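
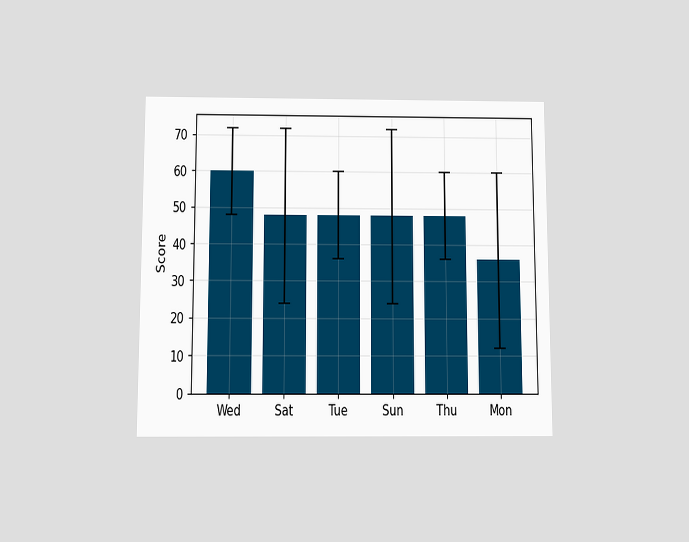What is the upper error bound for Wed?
72

The chart is viewed slightly from below. The Wed bar's upper whisker reaches 72.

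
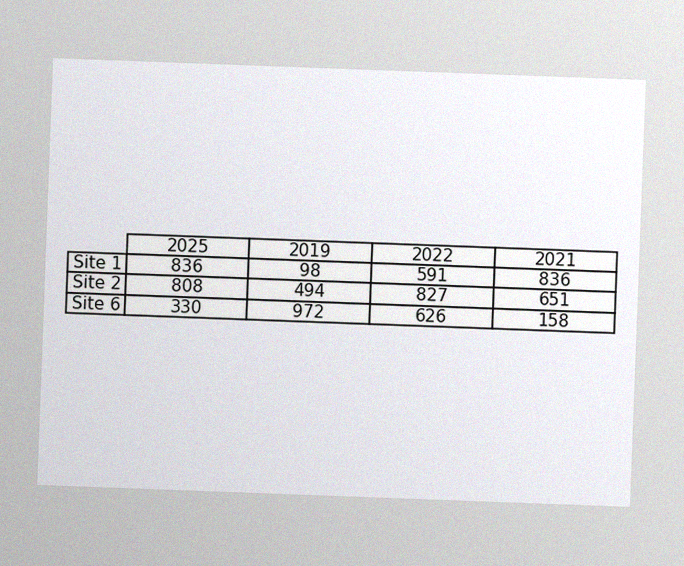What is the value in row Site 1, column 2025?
836

The chart is tilted about 2° clockwise, with some photo noise. The (Site 1, 2025) cell reads 836.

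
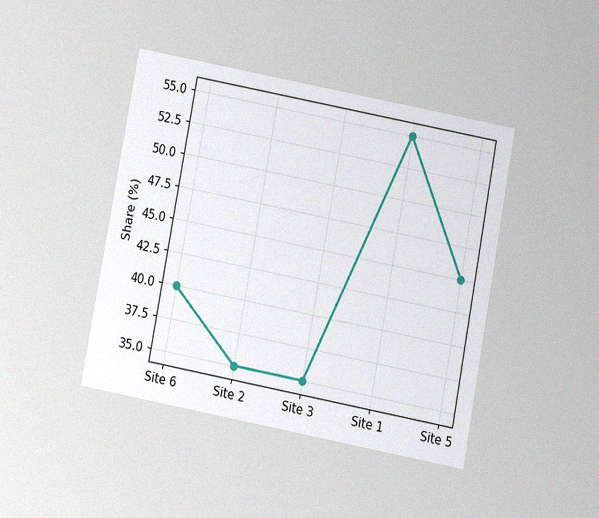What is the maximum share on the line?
The chart is tilted about 11° clockwise and viewed slightly from below, with some photo noise. The highest point is at Site 1, and reading across to the y-axis gives 55%.

55%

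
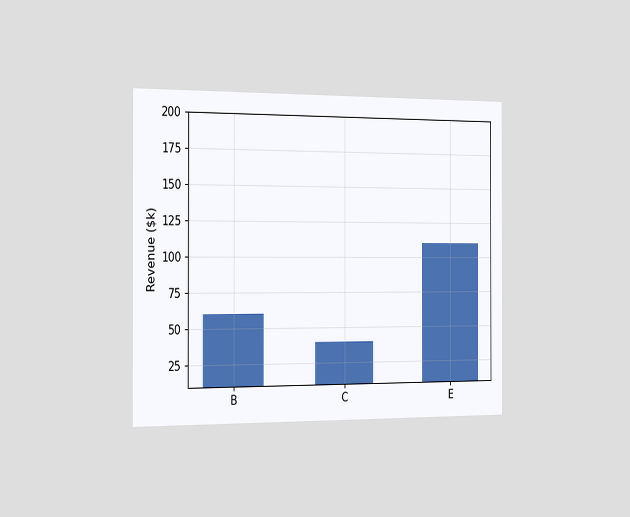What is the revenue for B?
The chart is viewed slightly from the left. Reading along the chart's y-axis, the B bar reaches $60k.

$60k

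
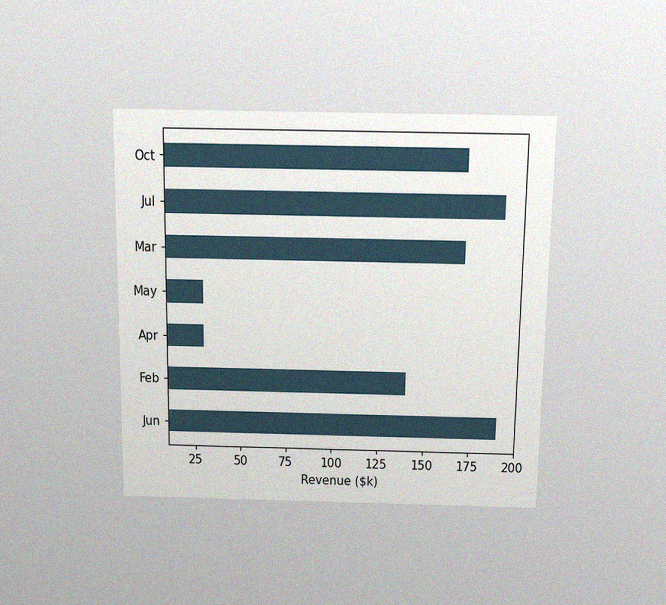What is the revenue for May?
$30k

The chart is viewed slightly from above, with some photo noise. Reading along the chart's x-axis, the May bar reaches $30k.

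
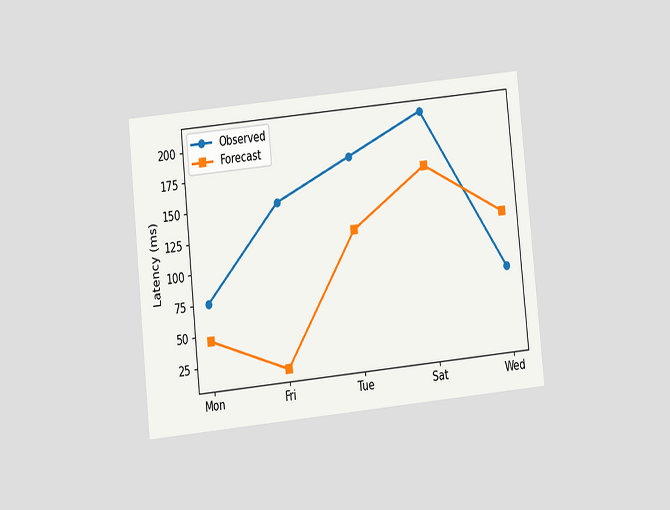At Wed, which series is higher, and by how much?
The chart is tilted about 6° counter-clockwise and viewed at a slight angle. At Wed, Forecast sits above the other line by 45ms.

Forecast, by 45ms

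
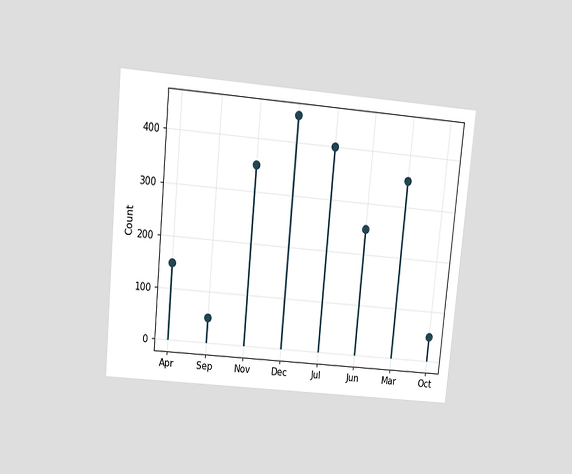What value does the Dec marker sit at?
450

The chart is tilted about 5° clockwise and viewed at a slight angle. The Dec marker sits at 450.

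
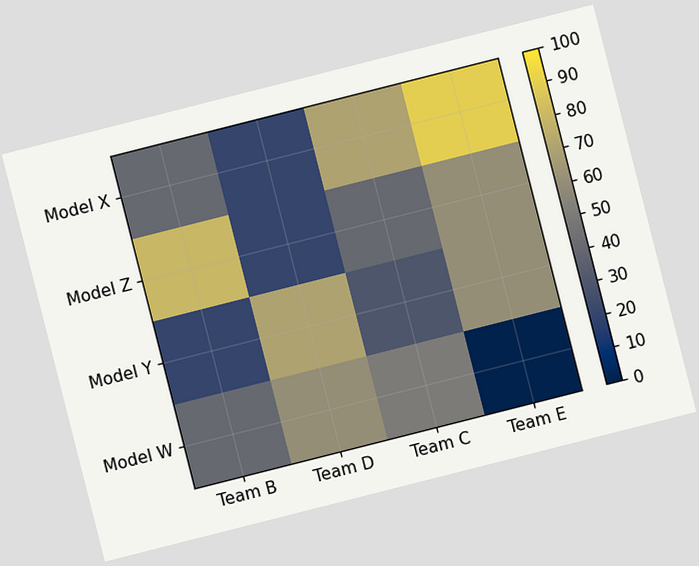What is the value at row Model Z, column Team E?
60

The chart is tilted about 14° counter-clockwise. Matching cell (Model Z, Team E) against the colorbar gives 60.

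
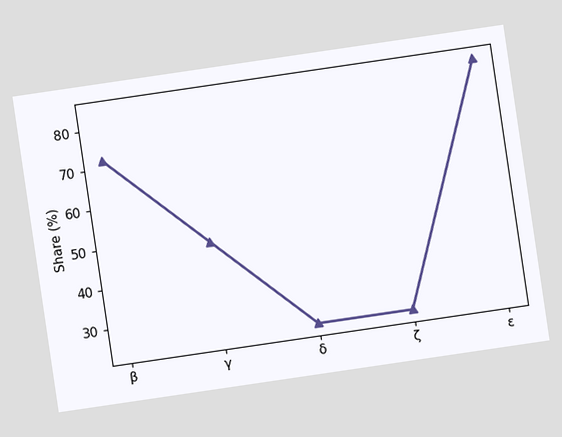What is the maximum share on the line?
The chart is tilted about 8° counter-clockwise. The highest point is at ε, and reading across to the y-axis gives 84%.

84%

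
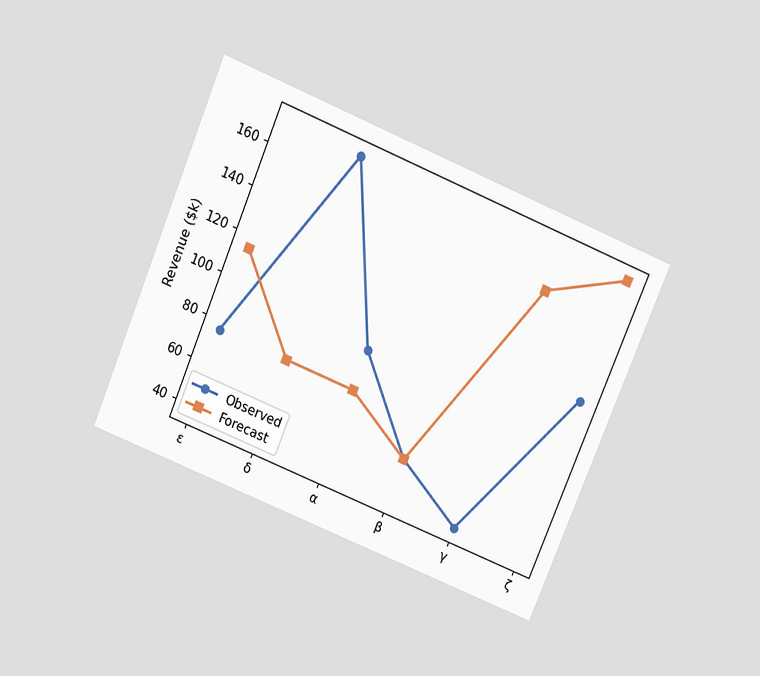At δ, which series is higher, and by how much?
Observed, by $95k

The chart is tilted about 23° clockwise and viewed slightly from above. At δ, Observed sits above the other line by $95k.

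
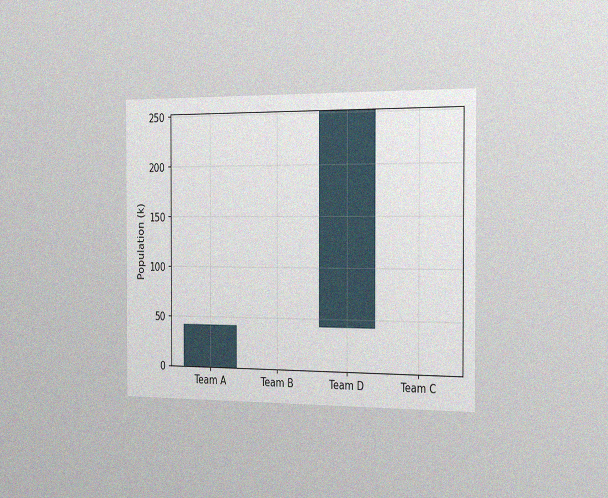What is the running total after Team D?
252k

The chart is viewed slightly from the right, with some photo noise. After Team D the running total reaches 252k.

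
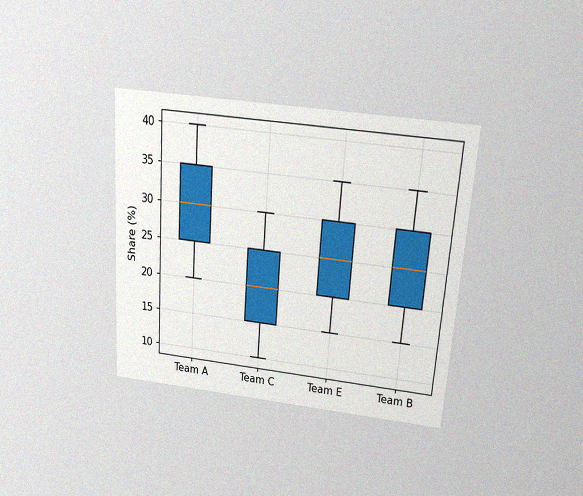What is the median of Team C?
The chart is tilted about 4° clockwise and viewed slightly from above, with some photo noise. The median line in the Team C box sits at 20%.

20%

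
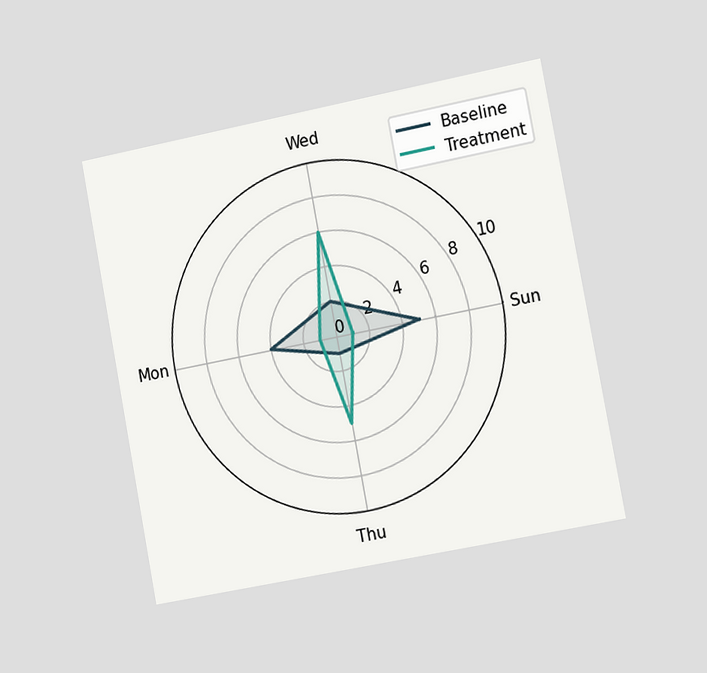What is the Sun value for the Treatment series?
The chart is tilted about 11° counter-clockwise and viewed slightly from the right. On the Sun axis, Treatment reaches 1.

1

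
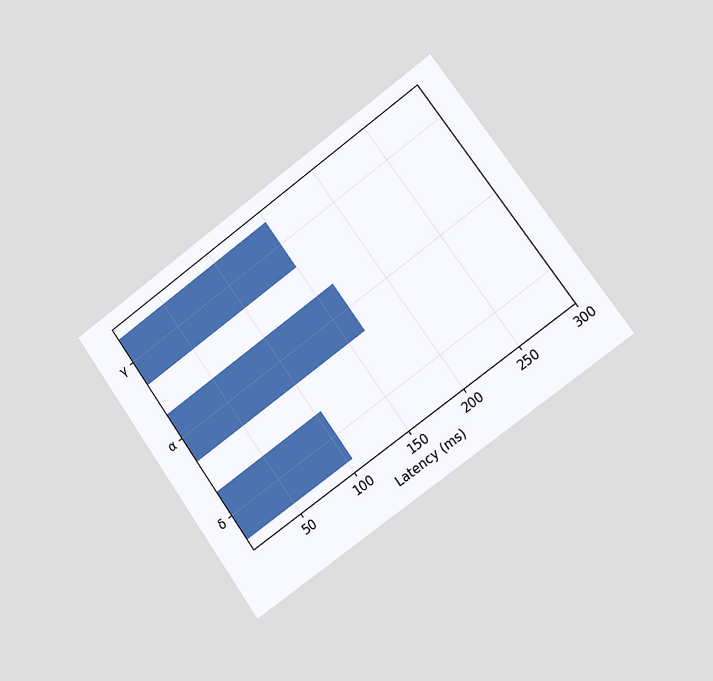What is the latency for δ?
105ms

The chart is tilted about 36° counter-clockwise and viewed slightly from the right. Reading along the chart's x-axis, the δ bar reaches 105ms.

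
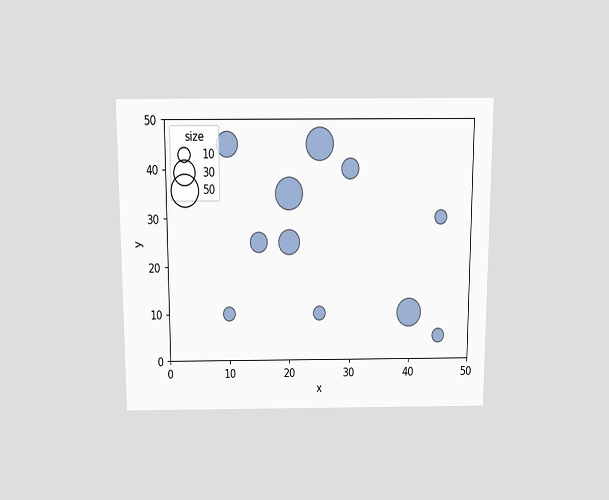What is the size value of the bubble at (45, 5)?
The chart is viewed slightly from above. Matching the bubble at (45, 5) against the size legend gives 10.

10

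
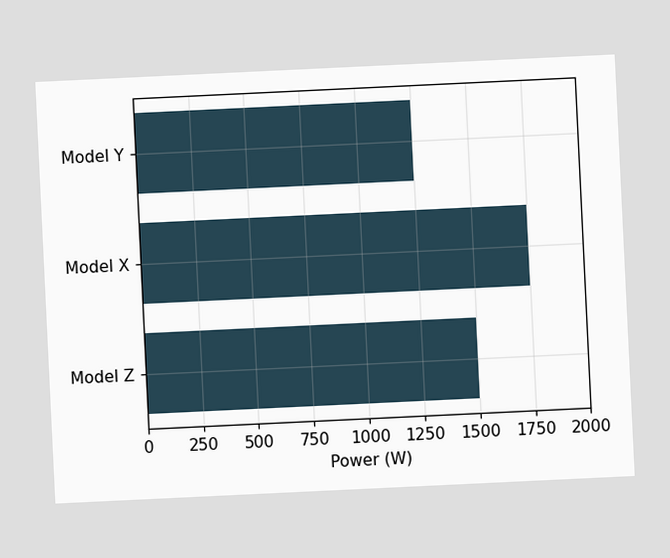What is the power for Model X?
The chart is tilted about 3° counter-clockwise. Reading along the chart's x-axis, the Model X bar reaches 1750W.

1750W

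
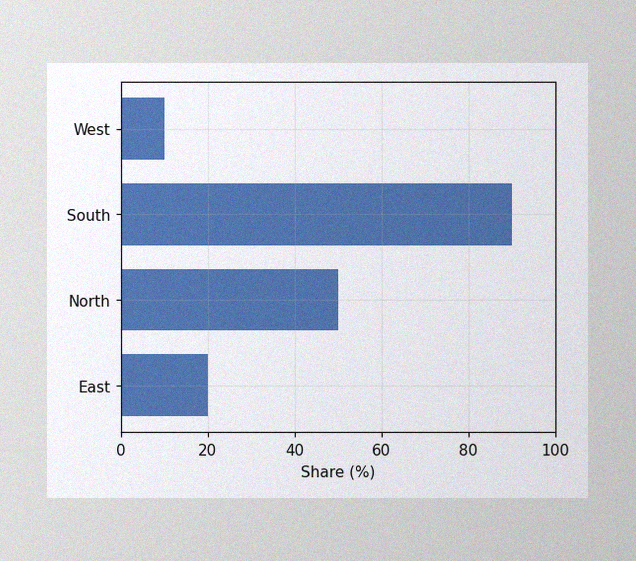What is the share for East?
The image has some photo noise and uneven lighting. Reading along the chart's x-axis, the East bar reaches 20%.

20%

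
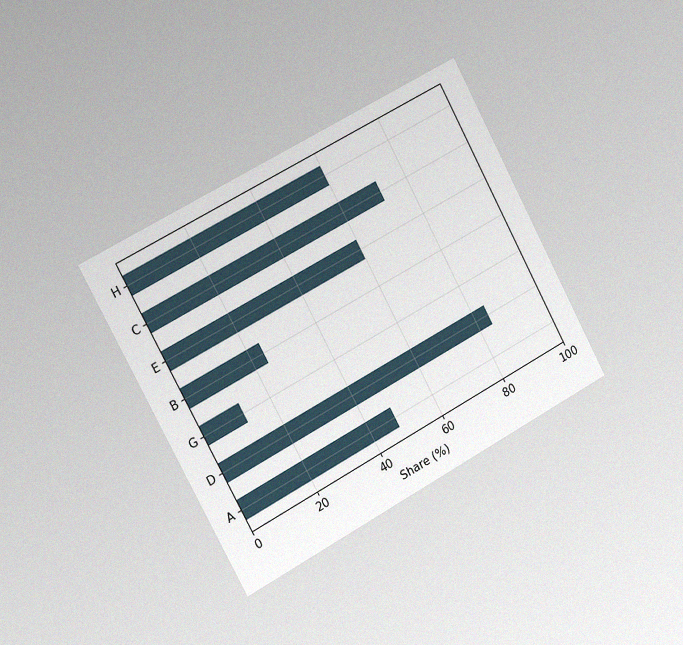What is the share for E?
60%

The chart is tilted about 28° counter-clockwise and viewed slightly from the left, with some photo noise. Reading along the chart's x-axis, the E bar reaches 60%.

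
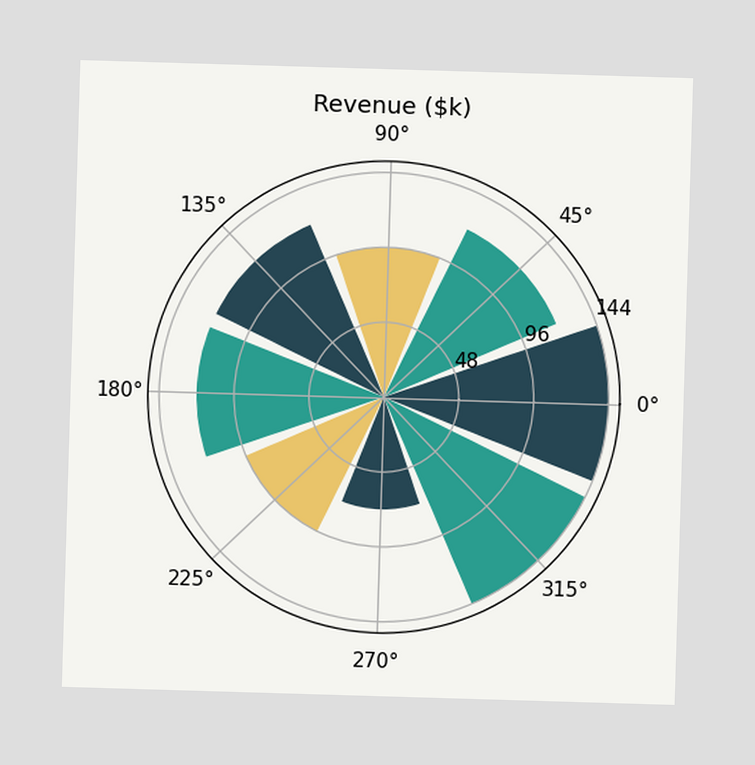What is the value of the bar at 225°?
$96k

The bar at 225° reaches $96k on the radial axis.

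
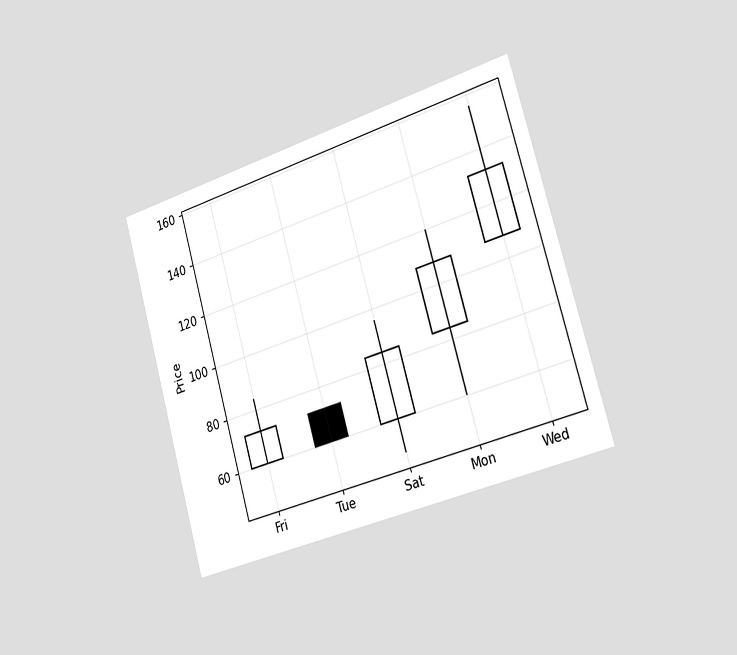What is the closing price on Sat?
The chart is tilted about 16° counter-clockwise and viewed slightly from the right. The Sat candle closes at 84.

84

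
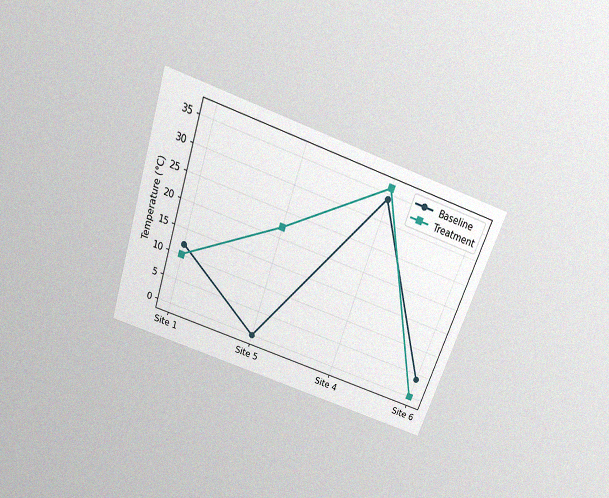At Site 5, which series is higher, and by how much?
The chart is tilted about 19° clockwise and viewed slightly from above, with some photo noise. At Site 5, Treatment sits above the other line by 22°C.

Treatment, by 22°C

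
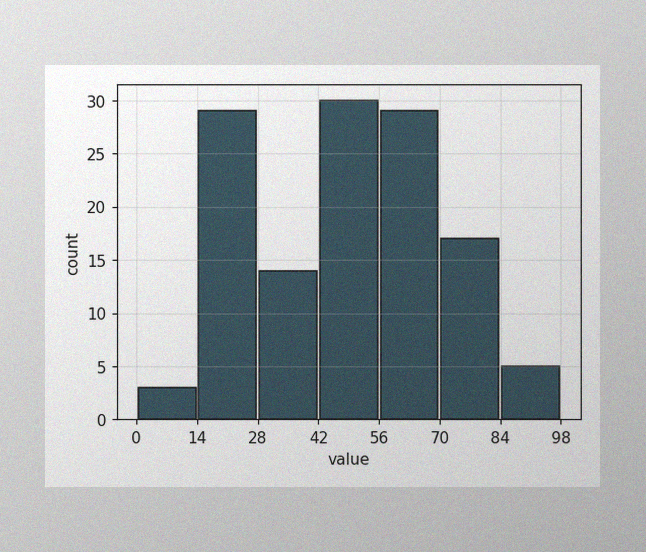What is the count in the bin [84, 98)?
The image has some photo noise and uneven lighting. The [84, 98) bin has height 5.

5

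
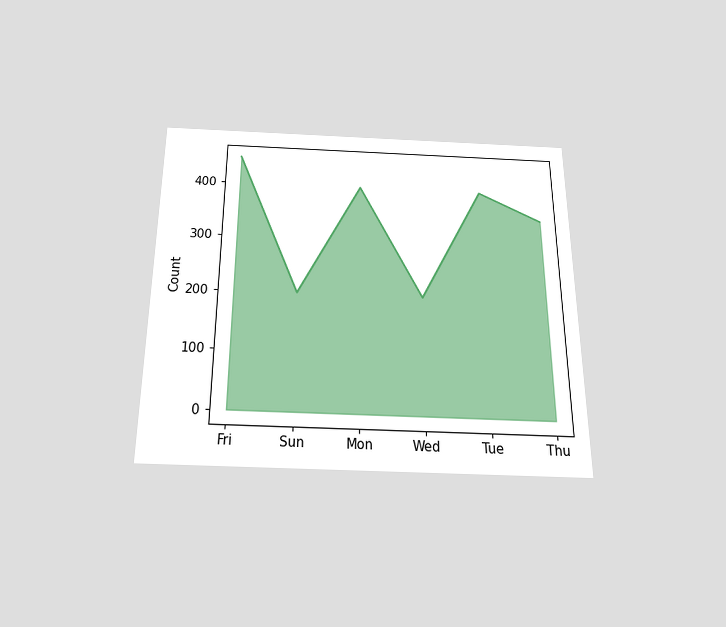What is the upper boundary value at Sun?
The chart is viewed slightly from below. At Sun the upper boundary is at 200.

200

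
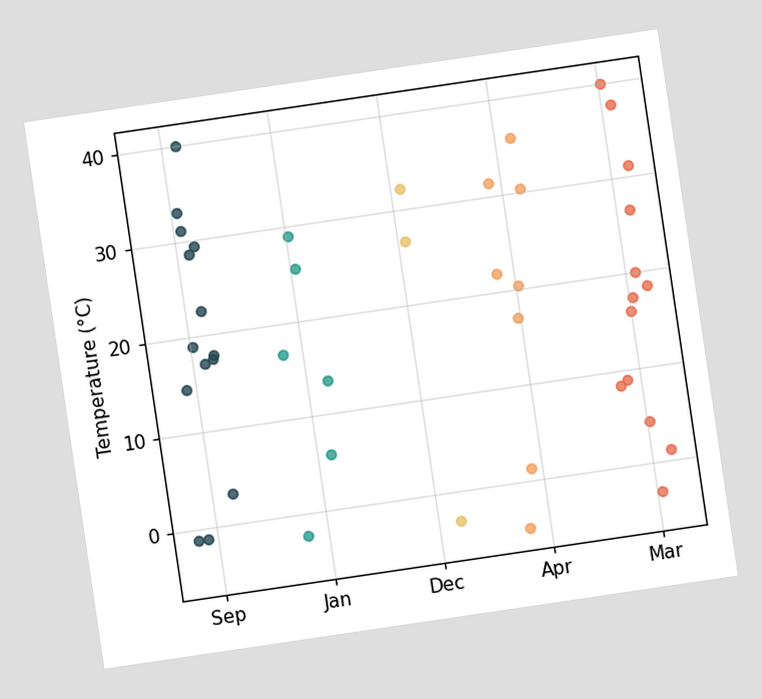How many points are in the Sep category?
14

The chart is tilted about 8° counter-clockwise. Counting the markers in the Sep column gives 14.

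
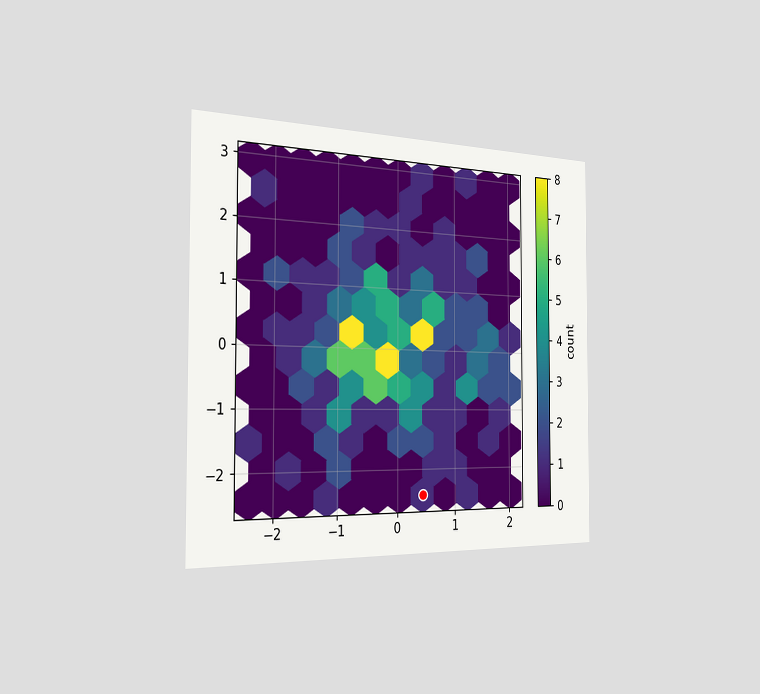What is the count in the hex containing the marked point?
1

The chart is viewed slightly from the left. The marked hex reads 1 on the colorbar.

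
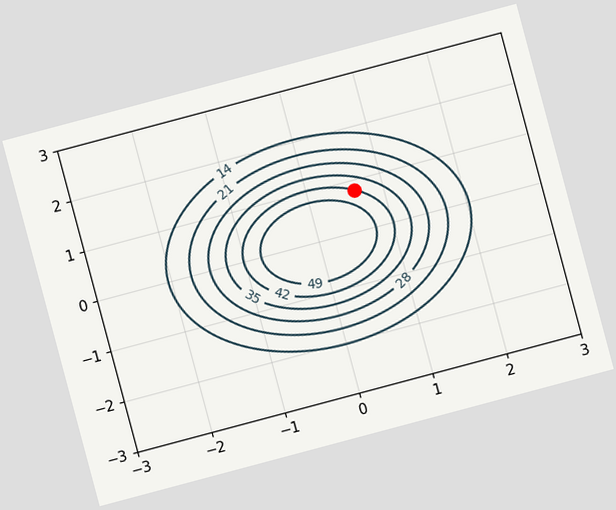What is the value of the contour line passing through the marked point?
42

The chart is tilted about 15° counter-clockwise. The marked point sits on the contour labelled 42.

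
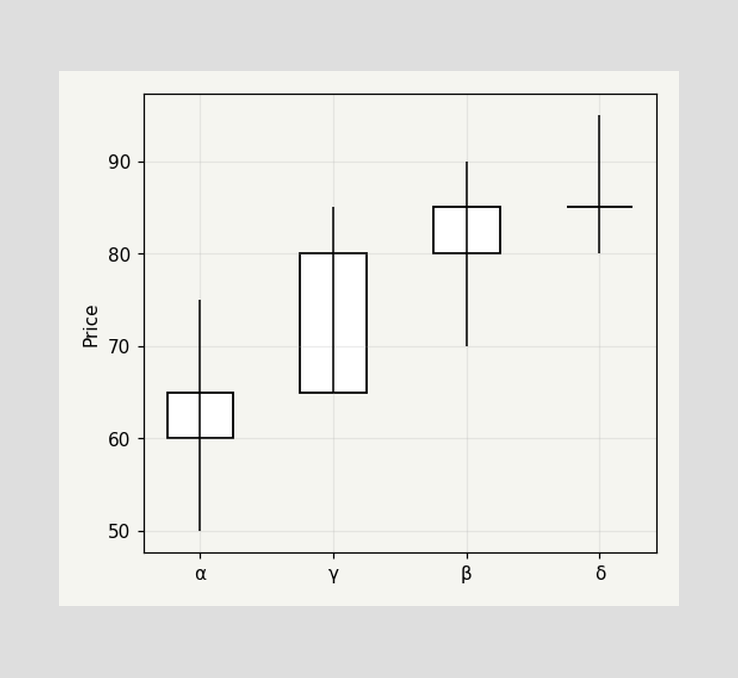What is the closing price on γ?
The γ candle closes at 80.

80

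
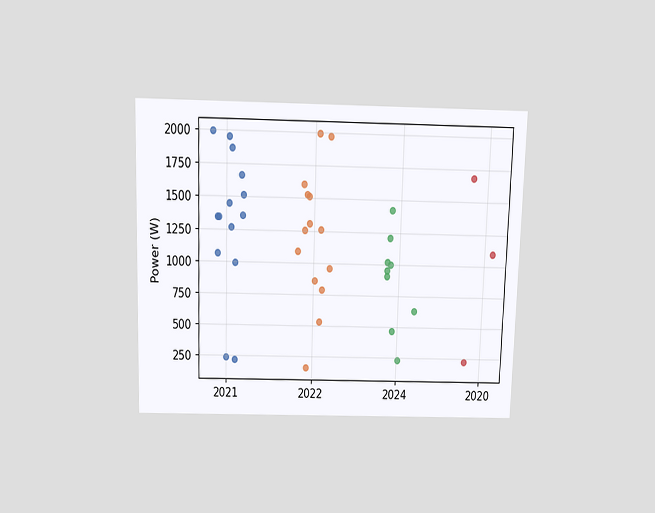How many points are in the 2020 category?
3

The chart is viewed slightly from above. Counting the markers in the 2020 column gives 3.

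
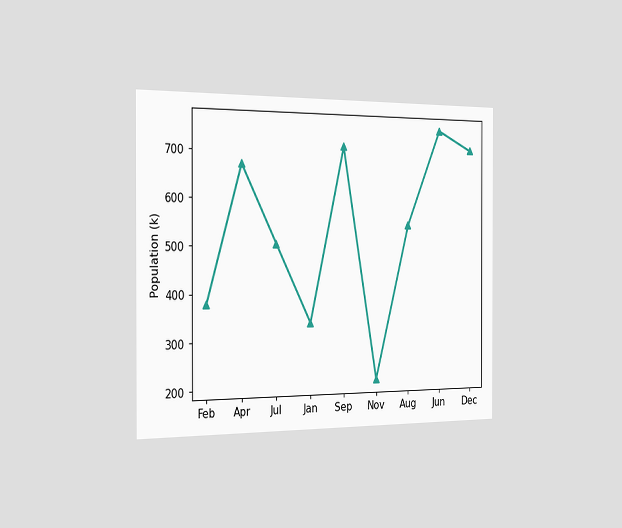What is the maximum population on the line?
The chart is viewed slightly from the left. The highest point is at Jun, and reading across to the y-axis gives 756k.

756k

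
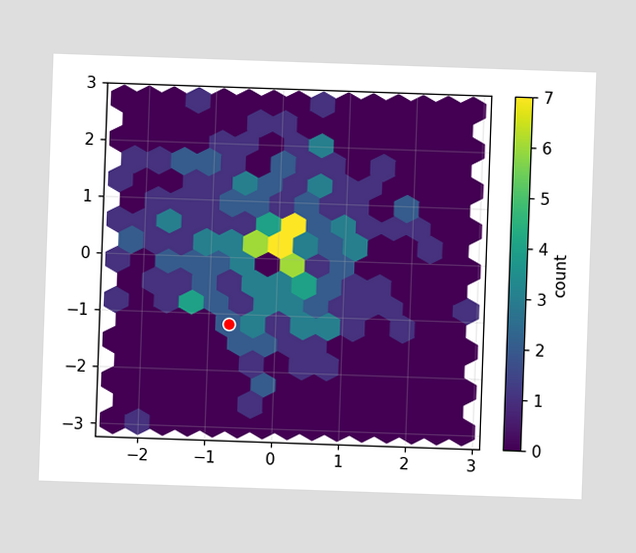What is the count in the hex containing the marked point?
The marked hex reads 2 on the colorbar.

2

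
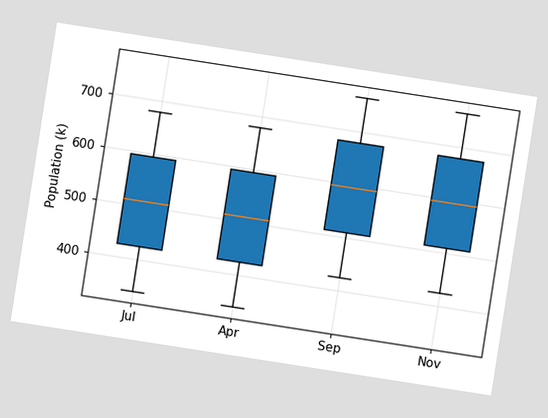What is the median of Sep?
The chart is tilted about 9° clockwise. The median line in the Sep box sits at 595k.

595k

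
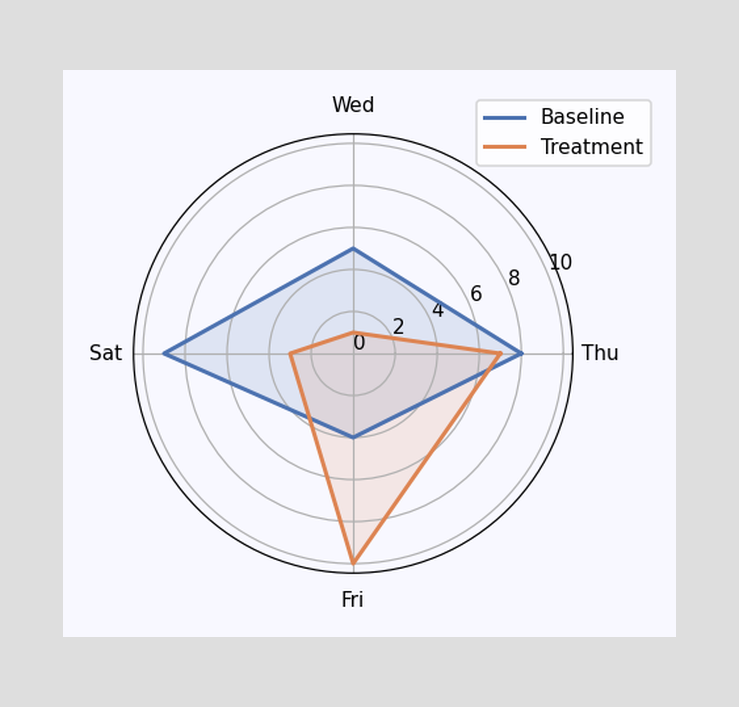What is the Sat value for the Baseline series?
On the Sat axis, Baseline reaches 9.

9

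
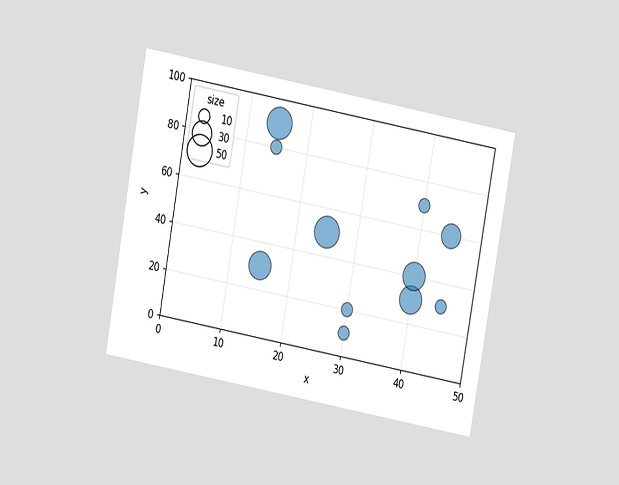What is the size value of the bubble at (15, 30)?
40

The chart is tilted about 10° clockwise and viewed slightly from above. Matching the bubble at (15, 30) against the size legend gives 40.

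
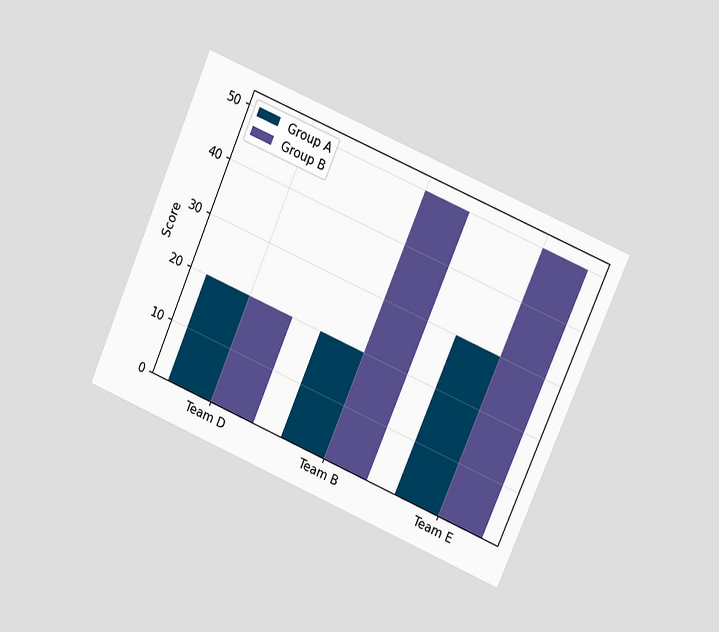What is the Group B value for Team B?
The chart is tilted about 23° clockwise and viewed at a slight angle. The Group B bar at Team B reaches 50 on the y-axis.

50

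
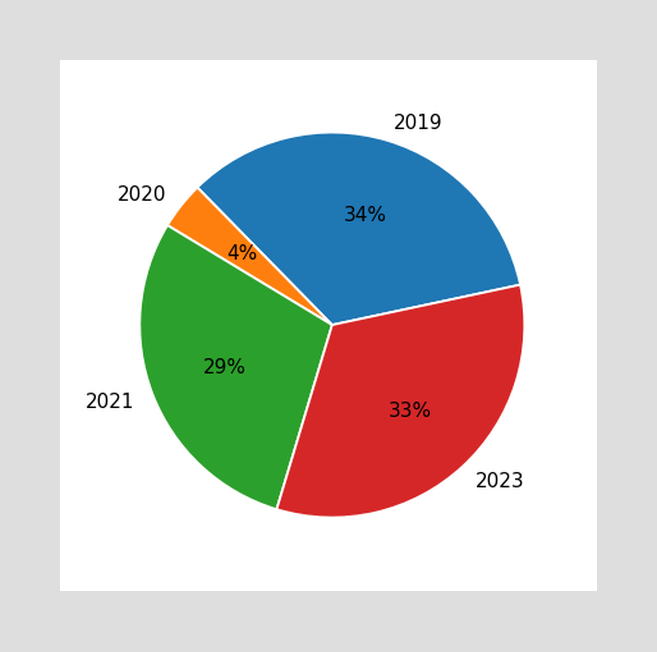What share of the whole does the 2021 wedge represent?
The 2021 slice takes up 29% of the pie.

29%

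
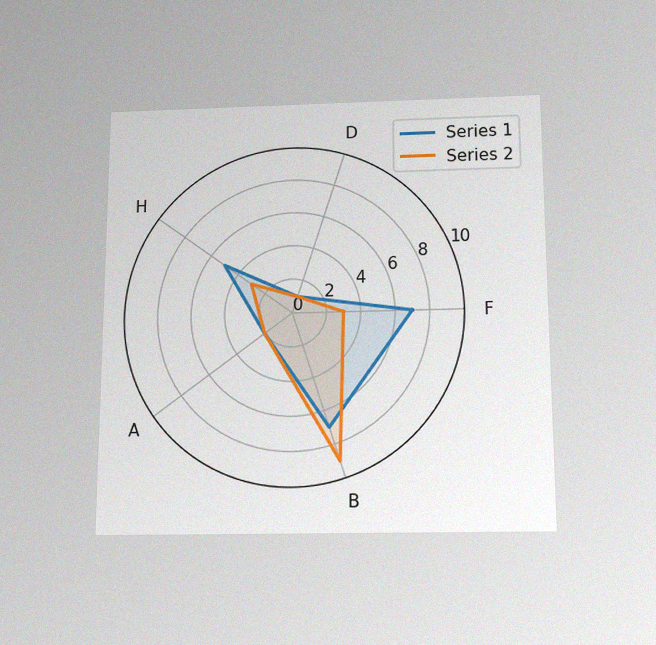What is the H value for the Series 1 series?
The chart is viewed slightly from below, with some photo noise. On the H axis, Series 1 reaches 5.

5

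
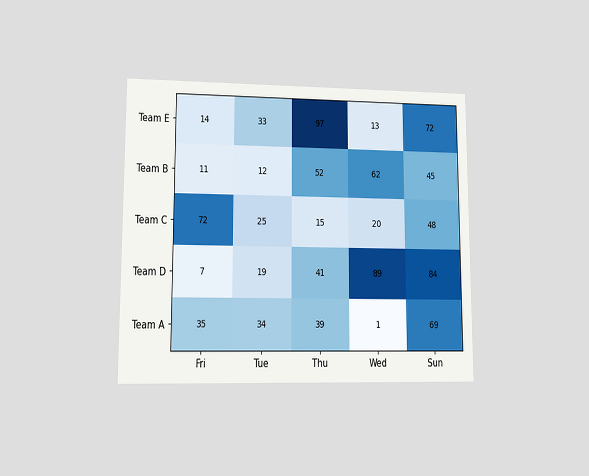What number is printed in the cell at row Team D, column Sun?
The chart is viewed at a slight angle. The (Team D, Sun) cell reads 84.

84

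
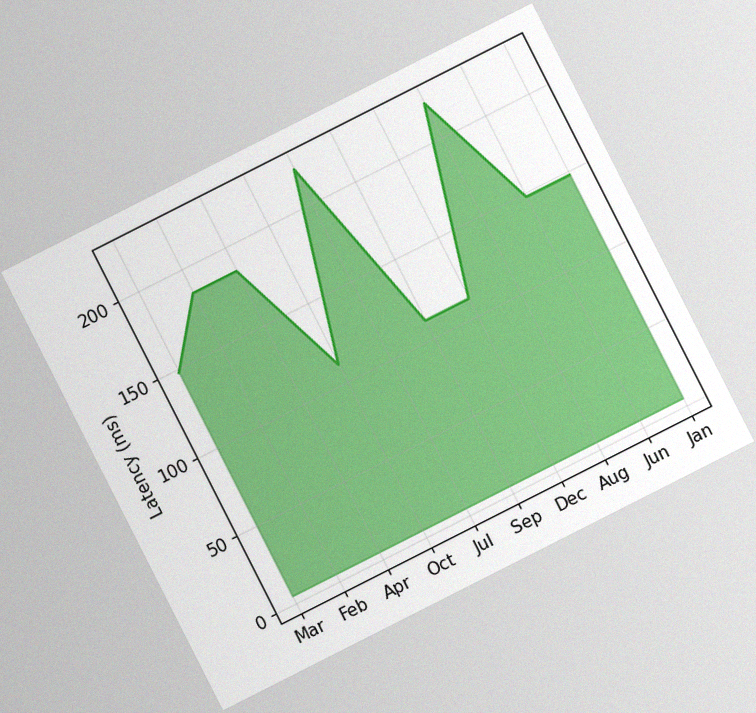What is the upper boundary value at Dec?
The chart is tilted about 27° counter-clockwise, with some photo noise. At Dec the upper boundary is at 111ms.

111ms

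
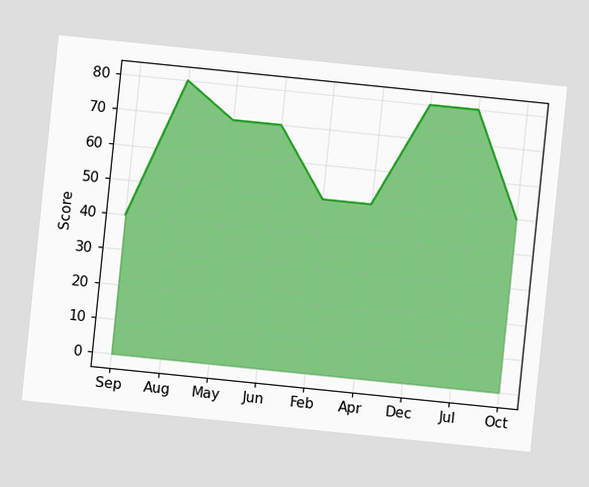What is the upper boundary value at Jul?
80

The chart is tilted about 6° clockwise. At Jul the upper boundary is at 80.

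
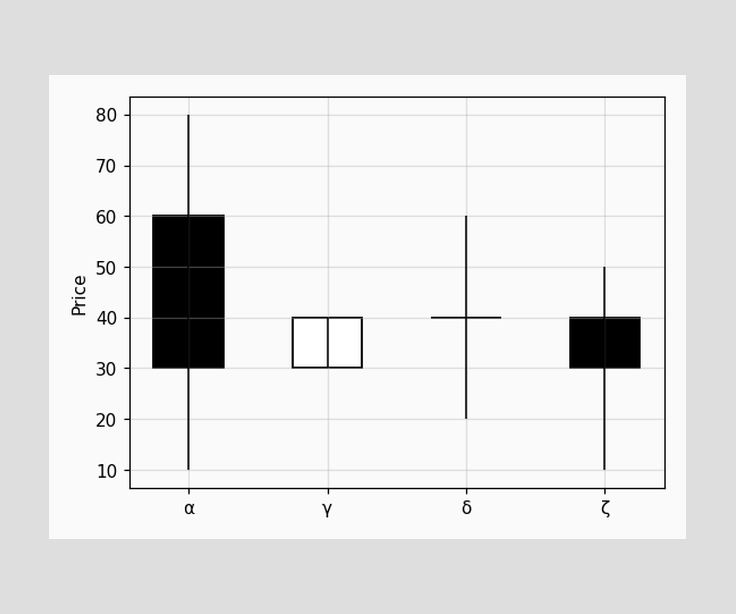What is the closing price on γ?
The γ candle closes at 40.

40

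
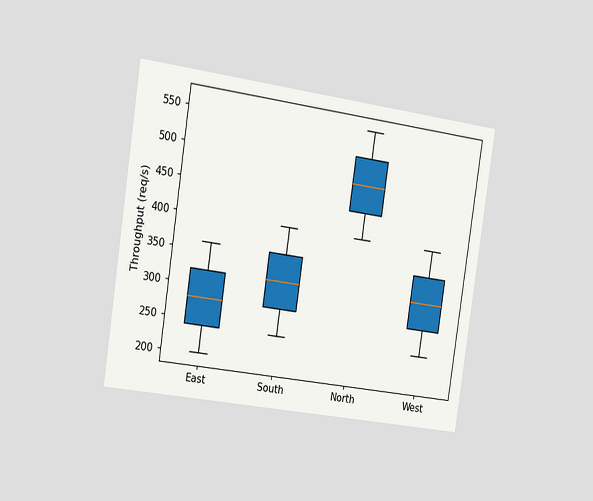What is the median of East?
The chart is tilted about 8° clockwise and viewed slightly from the left. The median line in the East box sits at 280req/s.

280req/s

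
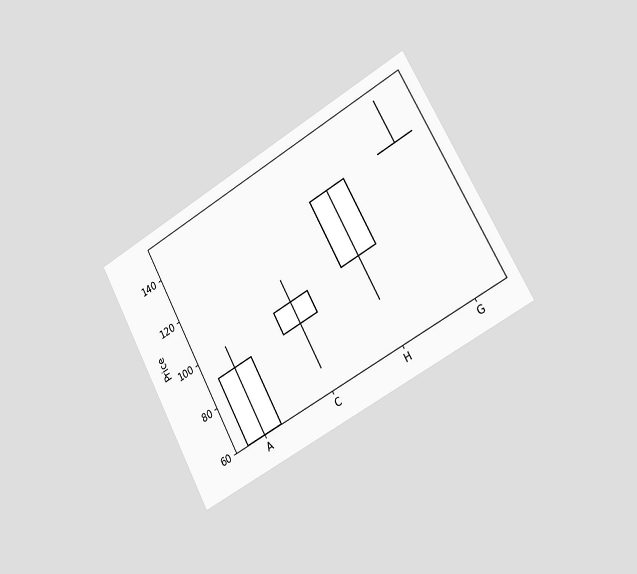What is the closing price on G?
The chart is tilted about 29° counter-clockwise and viewed slightly from the right. The G candle closes at 130.

130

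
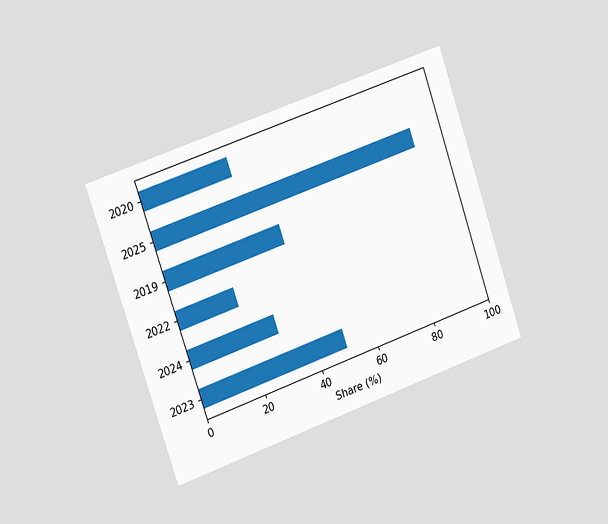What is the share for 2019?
40%

The chart is tilted about 19° counter-clockwise and viewed slightly from the left. Reading along the chart's x-axis, the 2019 bar reaches 40%.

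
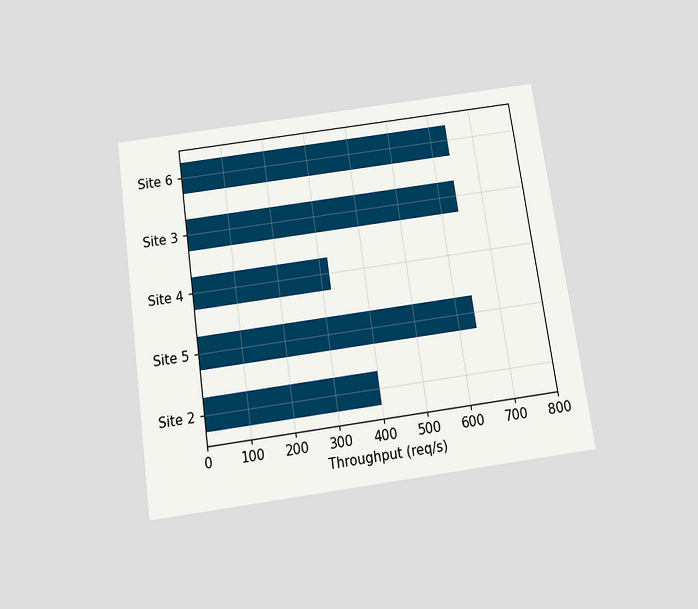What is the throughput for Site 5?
The chart is tilted about 8° counter-clockwise and viewed slightly from below. Reading along the chart's x-axis, the Site 5 bar reaches 640req/s.

640req/s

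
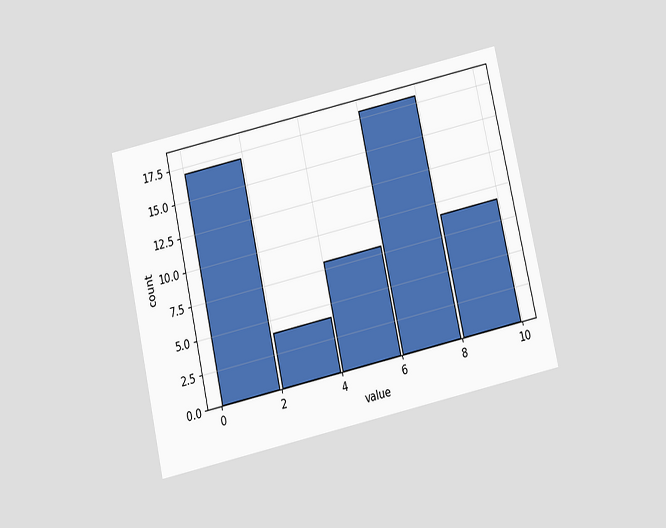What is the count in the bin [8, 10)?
The chart is tilted about 13° counter-clockwise and viewed slightly from below. The [8, 10) bin has height 9.

9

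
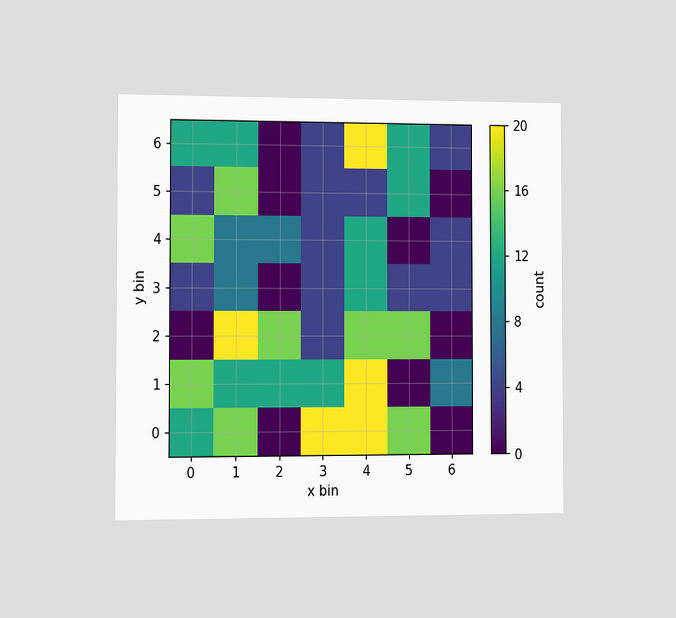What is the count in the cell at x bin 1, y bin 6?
12

The chart is viewed at a slight angle. Matching the cell (1, 6) against the colorbar gives 12.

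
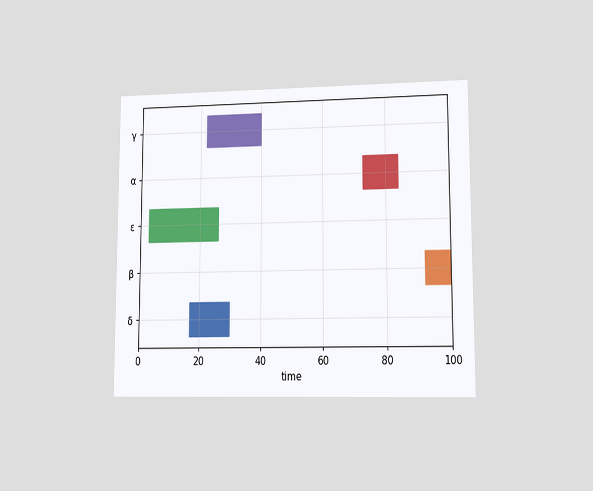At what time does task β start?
92

The chart is viewed at a slight angle. The β bar begins at t=92.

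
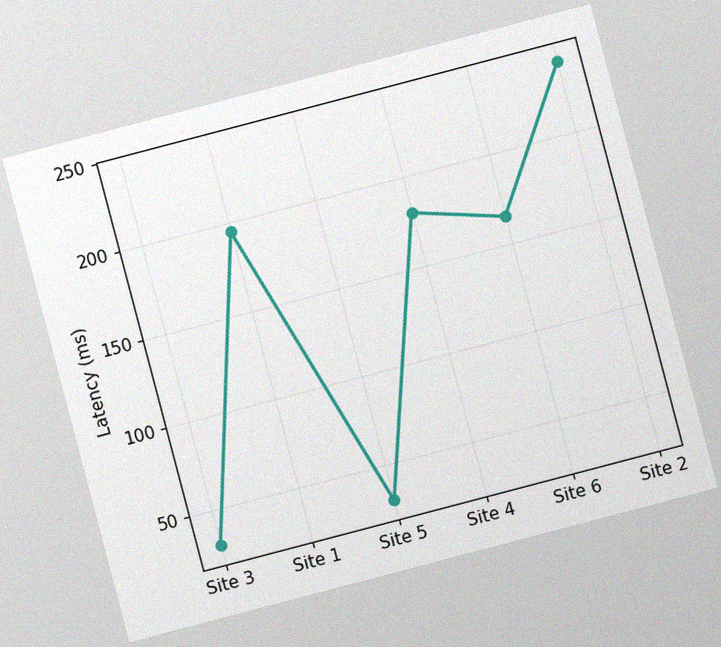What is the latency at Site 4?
The chart is tilted about 15° counter-clockwise, with some photo noise. At Site 4, the line is at 180ms.

180ms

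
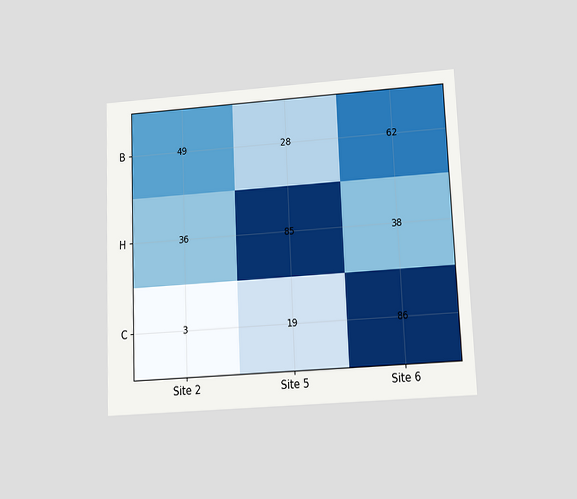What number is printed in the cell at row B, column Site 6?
The chart is tilted about 2° counter-clockwise and viewed slightly from below. The (B, Site 6) cell reads 62.

62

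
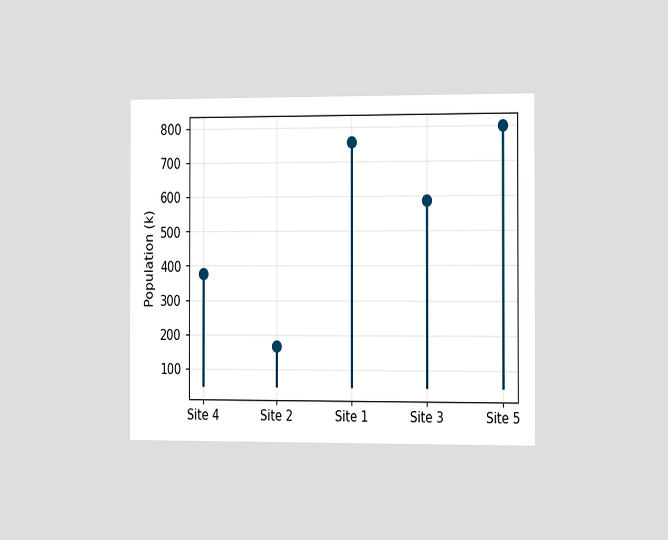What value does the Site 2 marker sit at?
168k

The chart is viewed slightly from the right. The Site 2 marker sits at 168k.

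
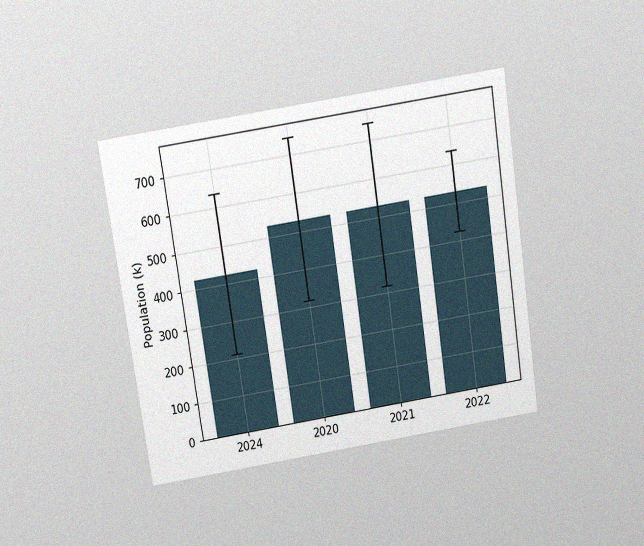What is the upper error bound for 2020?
The chart is tilted about 9° counter-clockwise and viewed slightly from above, with some photo noise. The 2020 bar's upper whisker reaches 742k.

742k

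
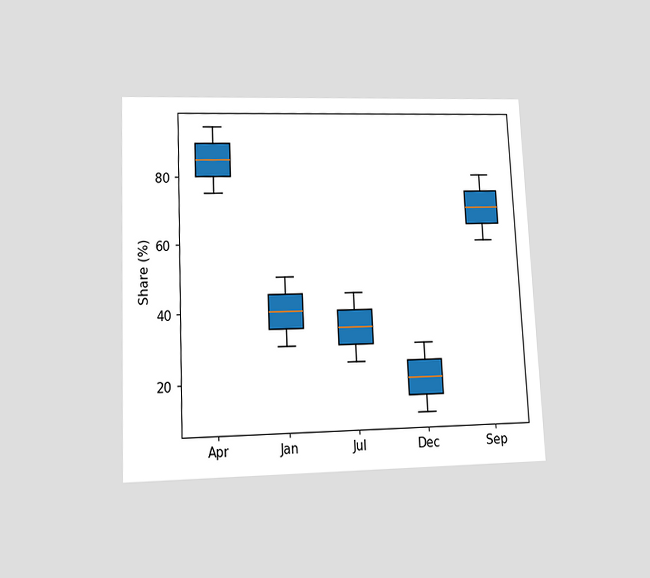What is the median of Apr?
85%

The chart is tilted about 3° counter-clockwise and viewed at a slight angle. The median line in the Apr box sits at 85%.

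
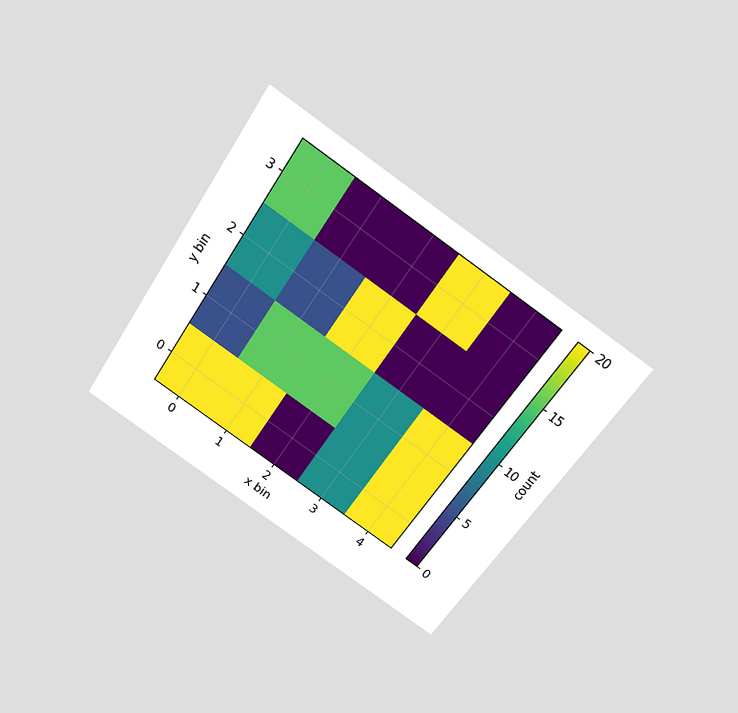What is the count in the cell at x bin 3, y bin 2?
0

The chart is tilted about 34° clockwise and viewed slightly from above. Matching the cell (3, 2) against the colorbar gives 0.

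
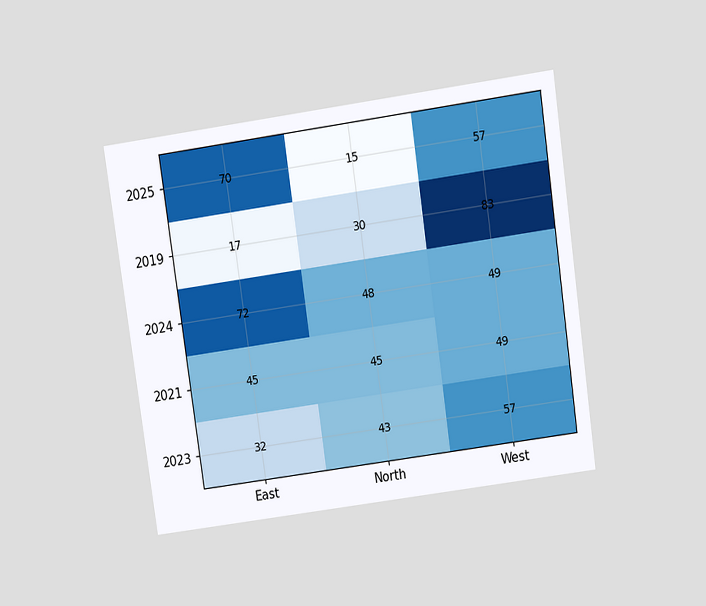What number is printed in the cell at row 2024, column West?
49

The chart is tilted about 8° counter-clockwise and viewed slightly from above. The (2024, West) cell reads 49.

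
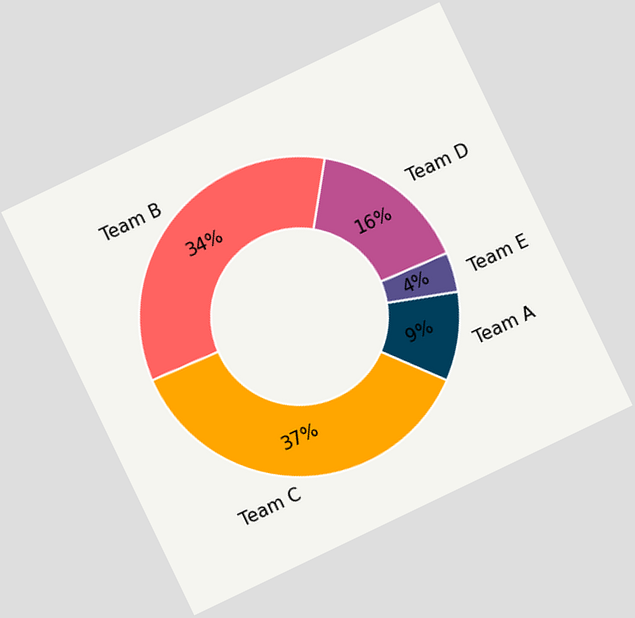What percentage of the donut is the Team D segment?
16%

The chart is tilted about 26° counter-clockwise. The Team D segment takes up 16% of the ring.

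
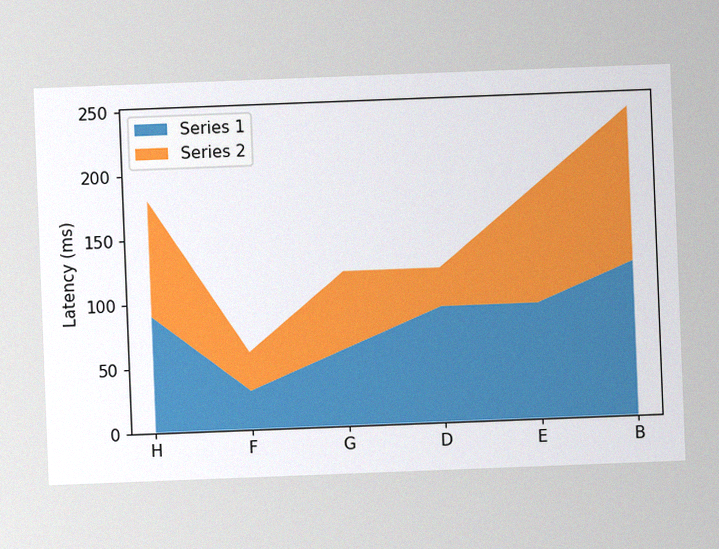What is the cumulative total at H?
180ms

The chart is tilted about 2° counter-clockwise, with some photo noise. The stacked total at H reaches 180ms.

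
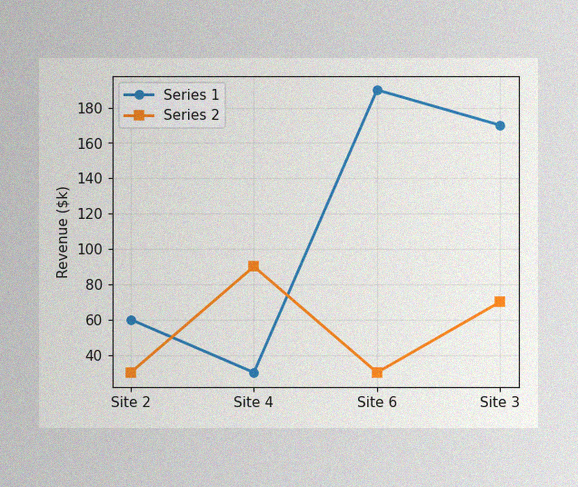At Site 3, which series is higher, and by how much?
Series 1, by $100k

The image has some photo noise and uneven lighting. At Site 3, Series 1 sits above the other line by $100k.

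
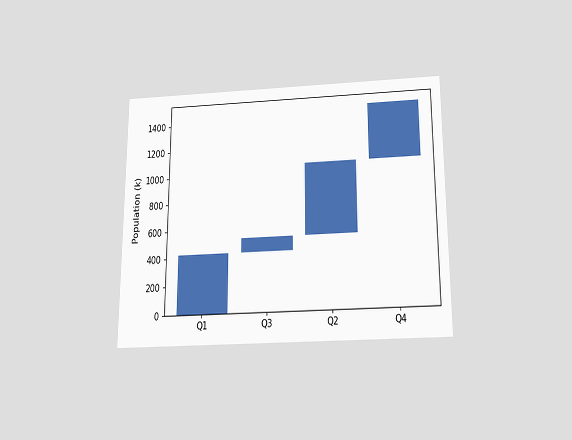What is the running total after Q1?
424k

The chart is viewed slightly from below. After Q1 the running total reaches 424k.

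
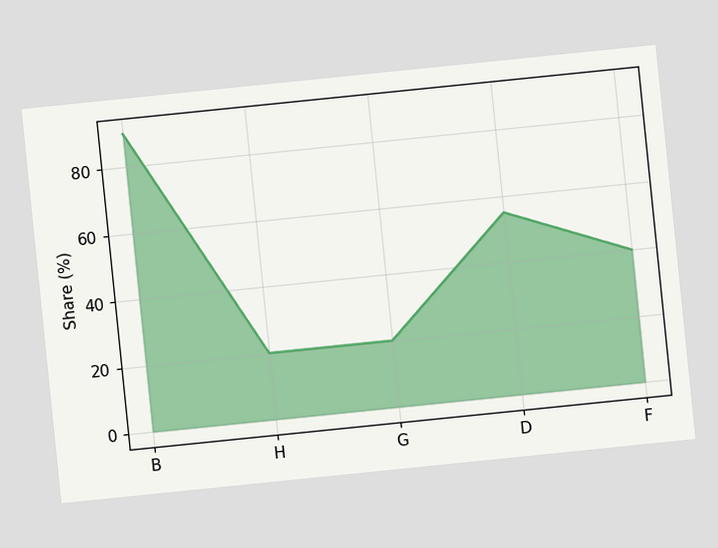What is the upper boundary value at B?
The chart is tilted about 6° counter-clockwise. At B the upper boundary is at 90%.

90%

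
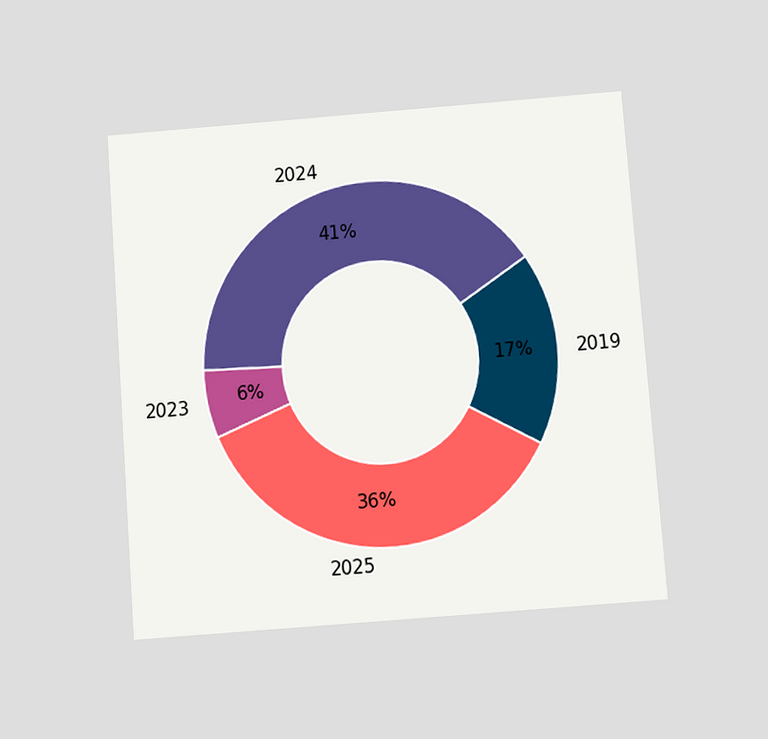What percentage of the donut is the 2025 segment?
36%

The chart is tilted about 4° counter-clockwise and viewed slightly from below. The 2025 segment takes up 36% of the ring.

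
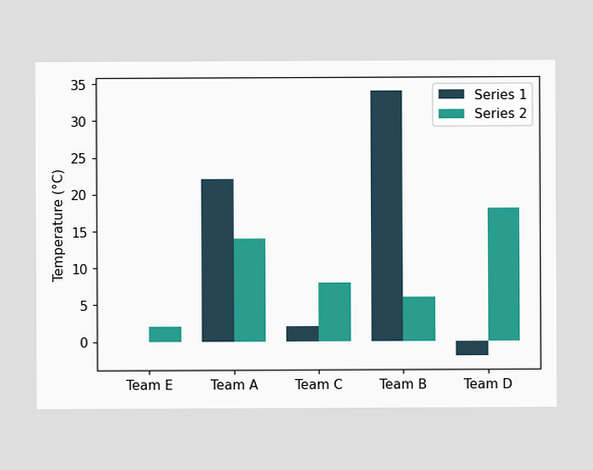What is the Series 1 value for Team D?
The Series 1 bar at Team D reaches -2°C on the y-axis.

-2°C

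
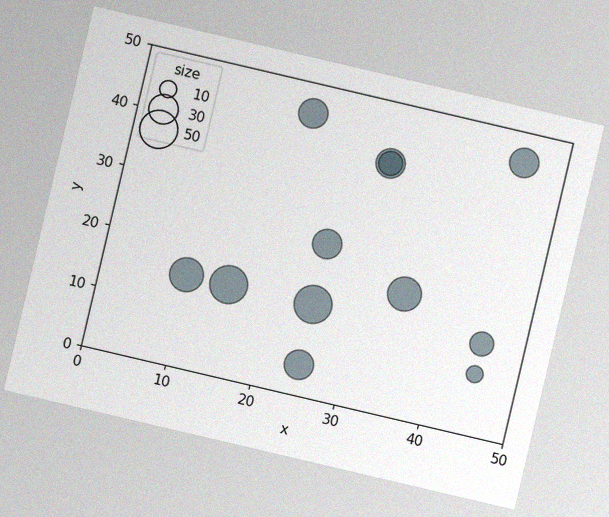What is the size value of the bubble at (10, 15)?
The chart is tilted about 13° clockwise, with some photo noise. Matching the bubble at (10, 15) against the size legend gives 40.

40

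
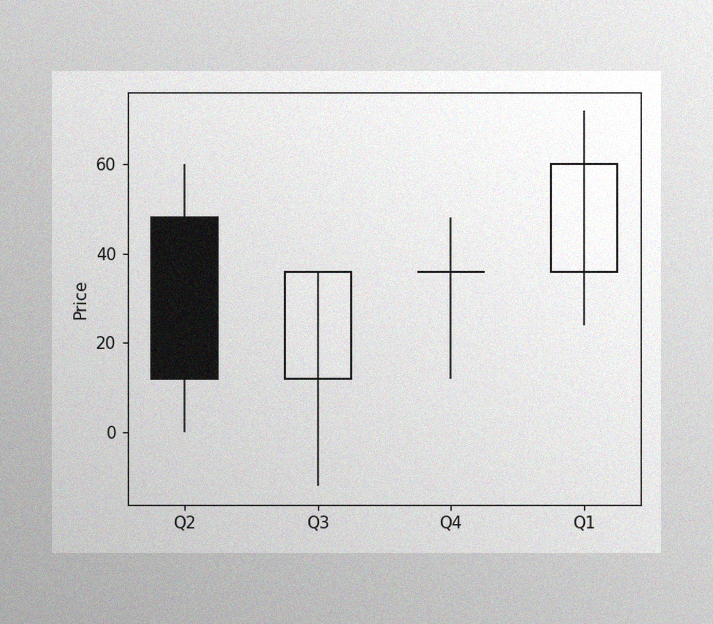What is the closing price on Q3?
36

The image has some photo noise and uneven lighting. The Q3 candle closes at 36.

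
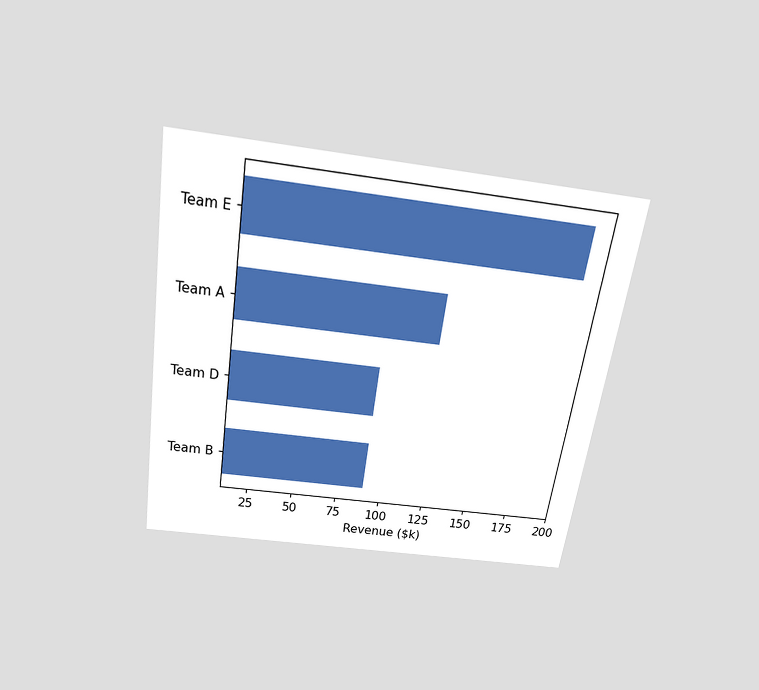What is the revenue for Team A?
$120k

The chart is tilted about 9° clockwise and viewed slightly from above. Reading along the chart's x-axis, the Team A bar reaches $120k.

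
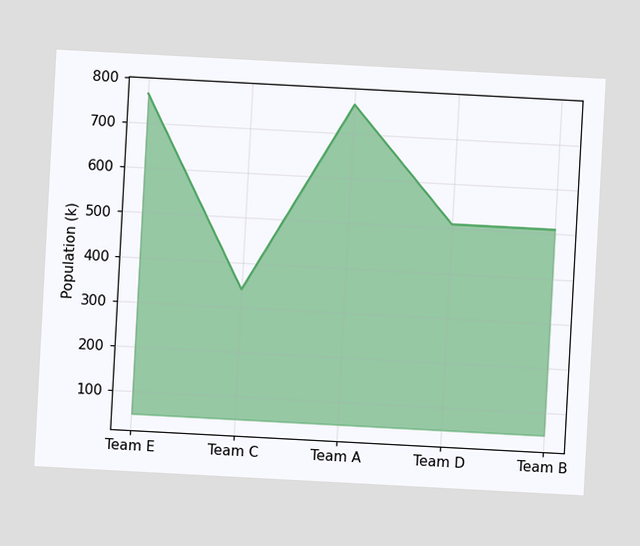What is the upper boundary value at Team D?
510k

The chart is tilted about 3° clockwise. At Team D the upper boundary is at 510k.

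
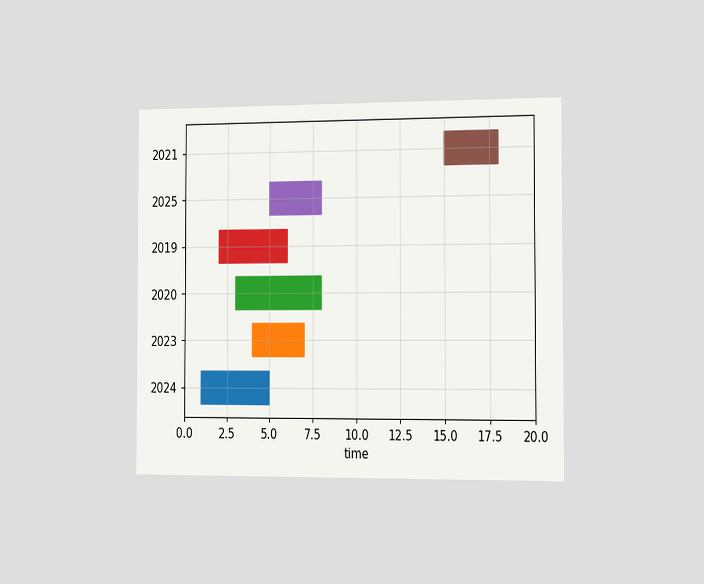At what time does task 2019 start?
The chart is viewed slightly from the right. The 2019 bar begins at t=2.

2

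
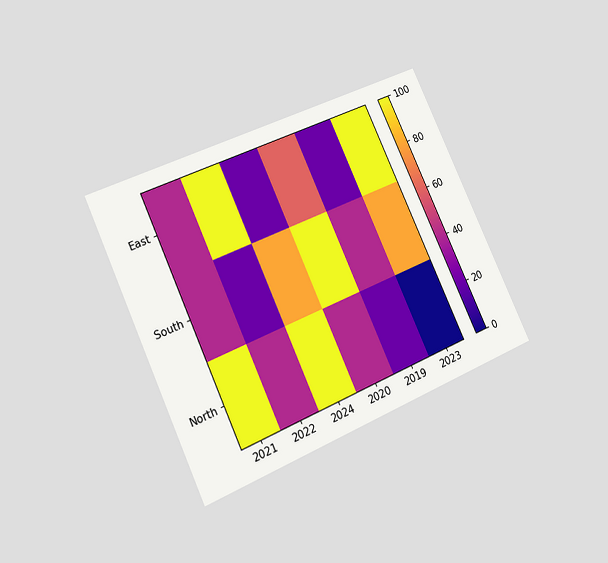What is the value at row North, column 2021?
The chart is tilted about 24° counter-clockwise and viewed at a slight angle. Matching cell (North, 2021) against the colorbar gives 100.

100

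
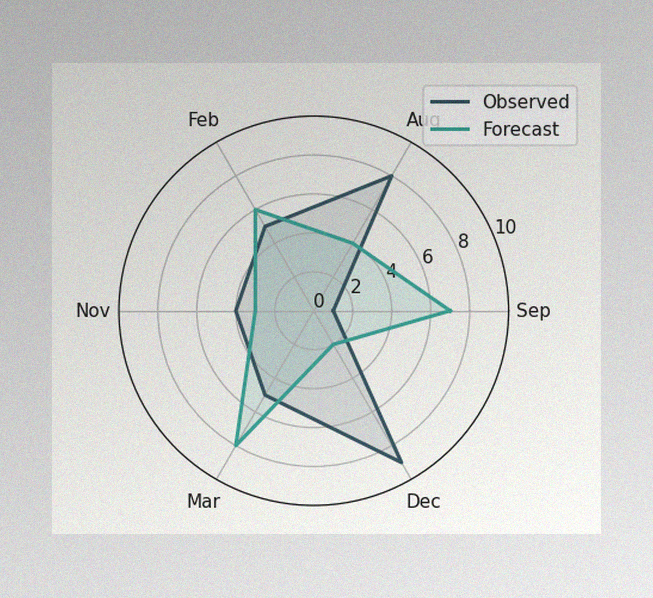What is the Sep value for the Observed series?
1

The image has some photo noise and uneven lighting. On the Sep axis, Observed reaches 1.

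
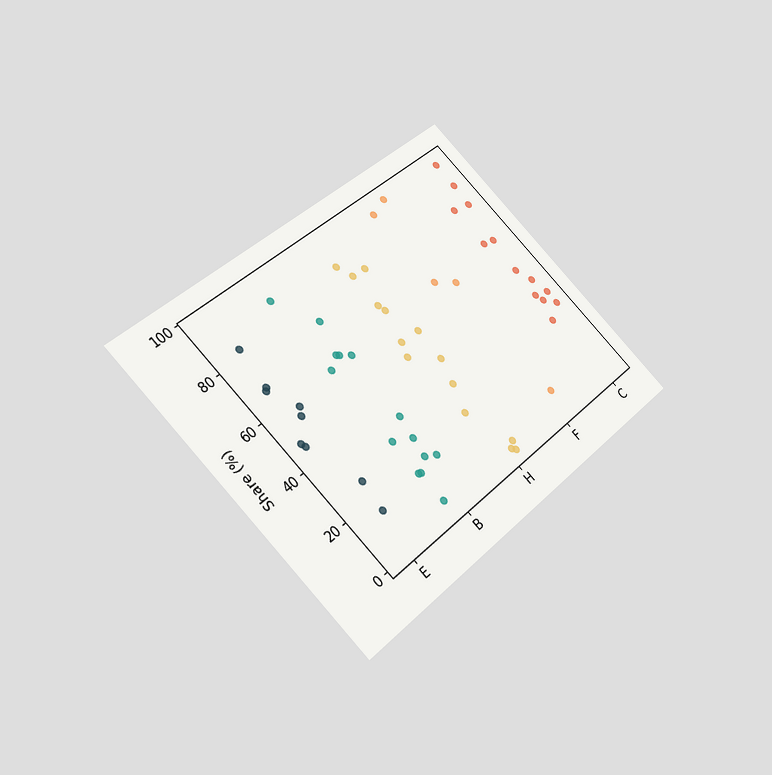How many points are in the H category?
14

The chart is tilted about 45° counter-clockwise and viewed slightly from below. Counting the markers in the H column gives 14.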